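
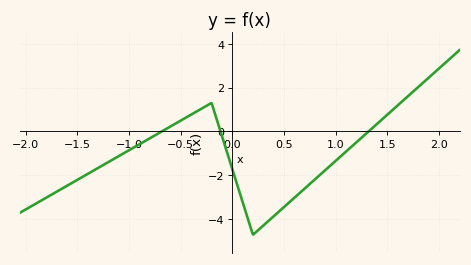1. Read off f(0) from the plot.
-1.6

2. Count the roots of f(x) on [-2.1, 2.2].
3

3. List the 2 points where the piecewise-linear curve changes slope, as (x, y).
(-0.2, 1.3); (0.2, -4.7)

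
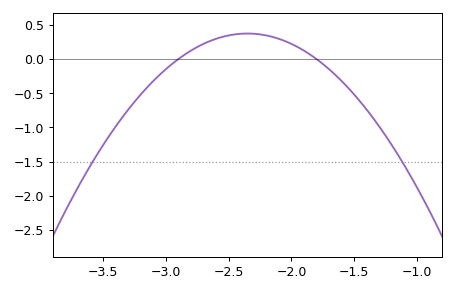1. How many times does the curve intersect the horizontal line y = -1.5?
2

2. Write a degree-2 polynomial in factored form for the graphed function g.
y = -1.24(x + 2.9)(x + 1.8)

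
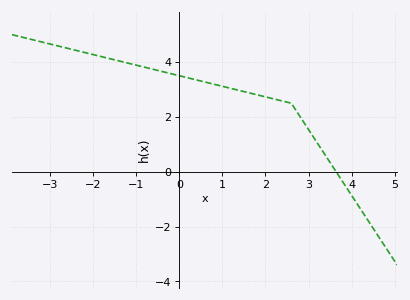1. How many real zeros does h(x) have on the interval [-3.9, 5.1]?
1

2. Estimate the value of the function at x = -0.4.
3.6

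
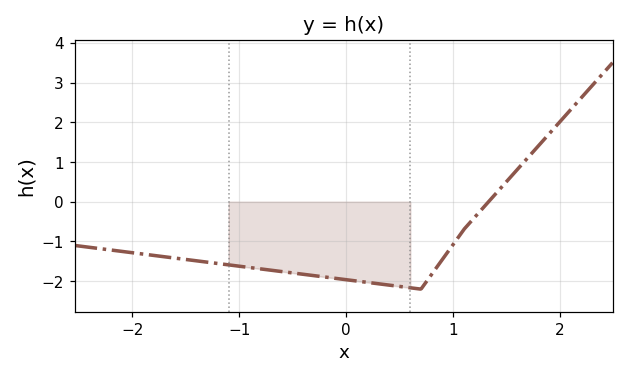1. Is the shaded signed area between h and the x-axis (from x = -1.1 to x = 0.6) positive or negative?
negative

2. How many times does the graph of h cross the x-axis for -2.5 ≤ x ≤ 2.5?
1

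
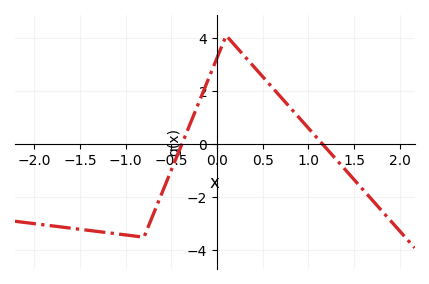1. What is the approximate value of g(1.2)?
-0.2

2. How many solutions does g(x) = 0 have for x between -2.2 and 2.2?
2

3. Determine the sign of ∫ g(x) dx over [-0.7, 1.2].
positive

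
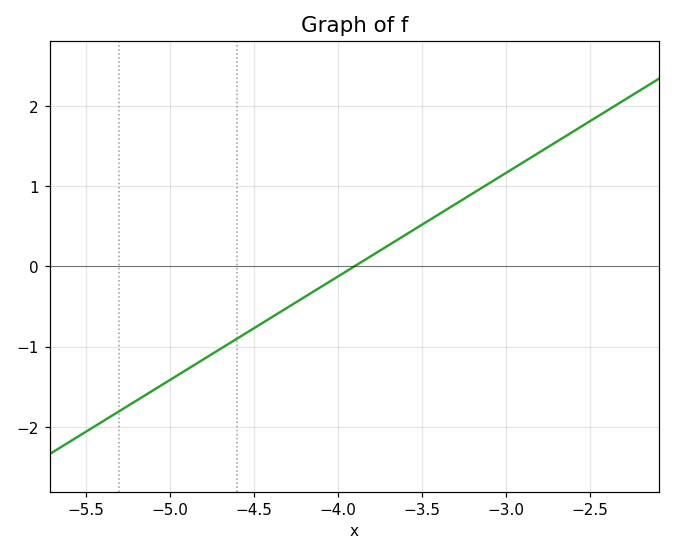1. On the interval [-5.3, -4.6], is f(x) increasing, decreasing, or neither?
increasing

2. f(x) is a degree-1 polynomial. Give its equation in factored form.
y = 1.29(x + 3.9)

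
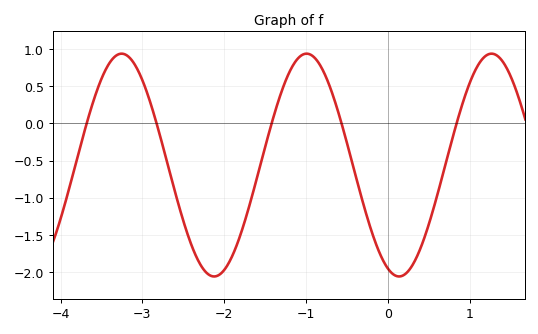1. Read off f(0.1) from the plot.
-2.05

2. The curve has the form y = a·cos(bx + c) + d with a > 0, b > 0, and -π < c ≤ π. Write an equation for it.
y = 1.5cos(2.8x + 2.8) - 0.56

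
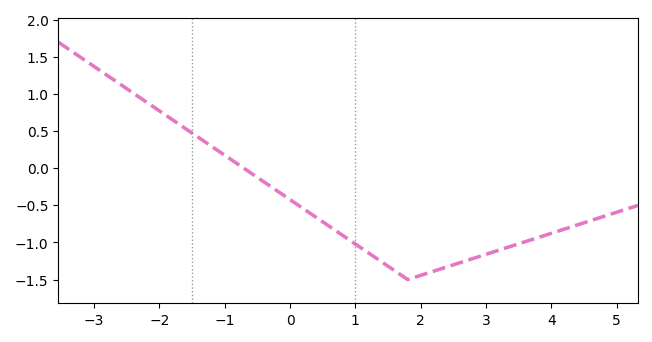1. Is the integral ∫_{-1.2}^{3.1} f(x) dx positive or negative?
negative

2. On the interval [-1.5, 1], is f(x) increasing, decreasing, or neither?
decreasing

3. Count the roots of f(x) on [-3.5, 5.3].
1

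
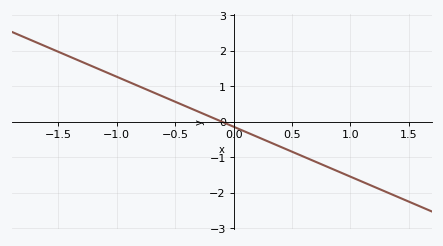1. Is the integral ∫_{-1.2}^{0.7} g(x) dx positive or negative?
positive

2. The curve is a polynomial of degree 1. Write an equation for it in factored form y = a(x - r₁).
y = -1.41(x + 0.1)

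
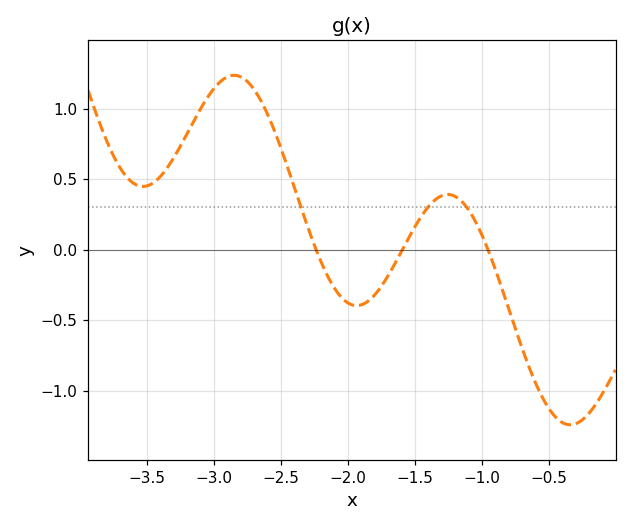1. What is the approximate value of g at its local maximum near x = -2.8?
1.25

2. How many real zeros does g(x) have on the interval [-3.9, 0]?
3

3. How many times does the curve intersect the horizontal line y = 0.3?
3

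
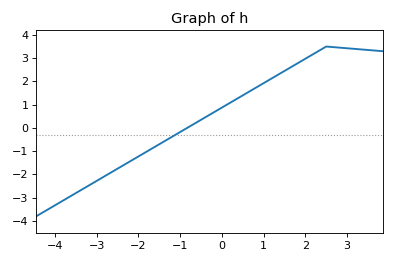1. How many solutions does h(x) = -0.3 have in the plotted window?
1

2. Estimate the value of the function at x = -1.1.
-0.282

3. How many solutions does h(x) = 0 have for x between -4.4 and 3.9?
1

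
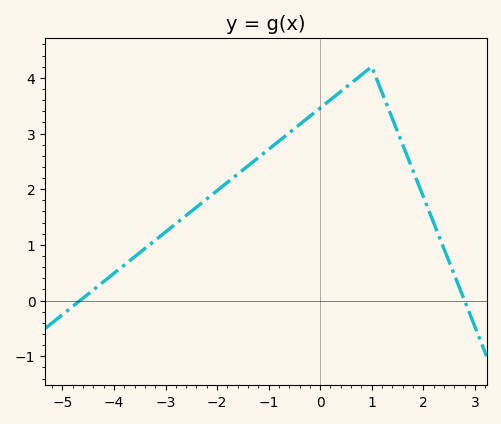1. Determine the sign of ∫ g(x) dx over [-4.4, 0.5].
positive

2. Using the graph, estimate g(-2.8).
1.38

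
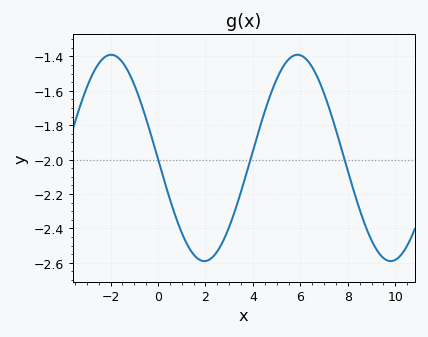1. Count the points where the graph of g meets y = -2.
3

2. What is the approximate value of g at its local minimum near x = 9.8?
-2.58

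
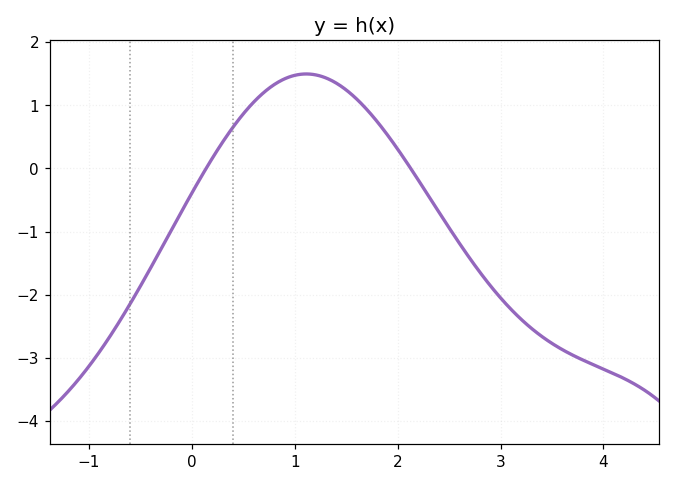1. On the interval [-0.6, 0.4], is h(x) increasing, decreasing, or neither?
increasing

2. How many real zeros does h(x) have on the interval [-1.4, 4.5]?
2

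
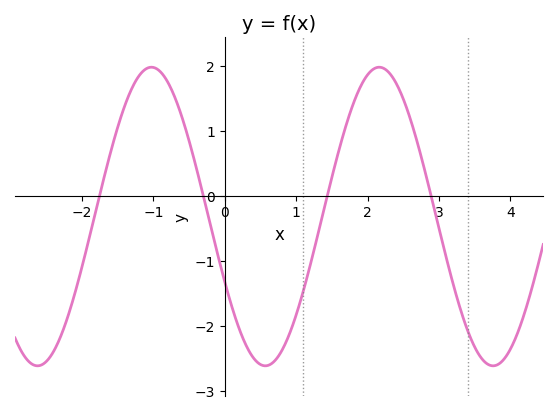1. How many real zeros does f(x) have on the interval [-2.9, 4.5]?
4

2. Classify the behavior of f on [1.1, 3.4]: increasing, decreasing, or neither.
neither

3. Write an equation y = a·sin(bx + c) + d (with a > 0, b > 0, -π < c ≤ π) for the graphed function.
y = 2.3sin(1.97x - 2.69) - 0.32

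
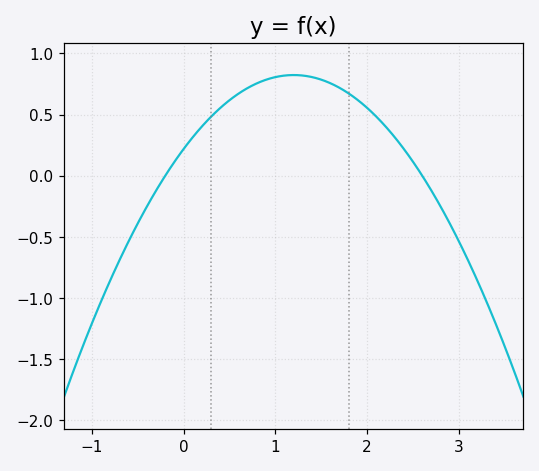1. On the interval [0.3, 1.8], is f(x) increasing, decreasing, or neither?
neither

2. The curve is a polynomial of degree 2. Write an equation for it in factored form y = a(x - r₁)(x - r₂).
y = -0.42(x + 0.2)(x - 2.6)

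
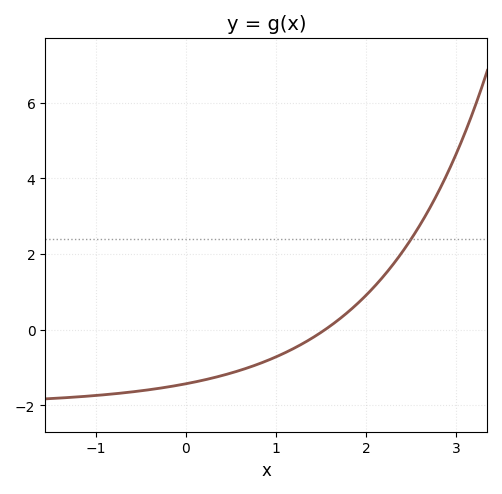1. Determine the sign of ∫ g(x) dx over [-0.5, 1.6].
negative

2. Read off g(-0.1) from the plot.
-1.4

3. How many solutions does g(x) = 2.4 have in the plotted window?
1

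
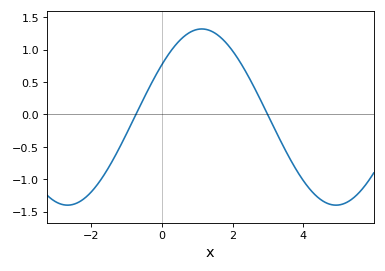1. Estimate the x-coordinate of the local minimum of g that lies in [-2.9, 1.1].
-2.65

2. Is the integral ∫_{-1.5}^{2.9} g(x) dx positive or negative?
positive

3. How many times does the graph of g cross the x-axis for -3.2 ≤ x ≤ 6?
2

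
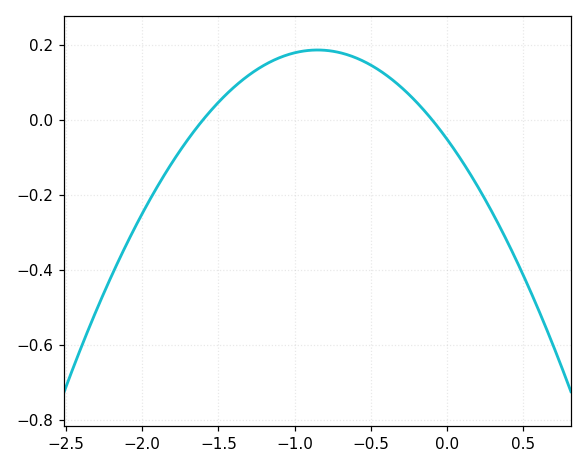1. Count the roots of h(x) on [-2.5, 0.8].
2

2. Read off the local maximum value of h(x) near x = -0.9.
0.186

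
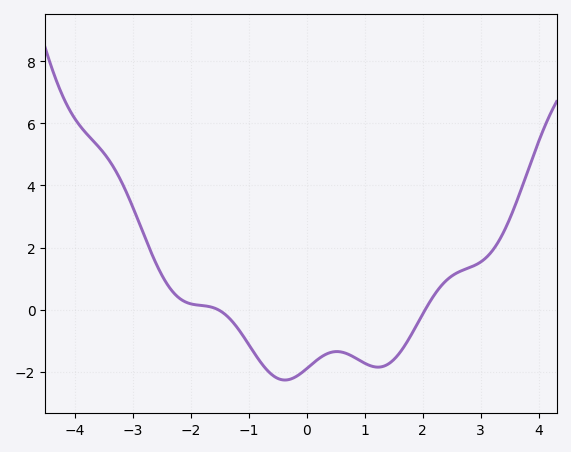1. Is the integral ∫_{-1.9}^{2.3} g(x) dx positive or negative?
negative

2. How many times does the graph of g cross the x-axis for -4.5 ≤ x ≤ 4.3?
2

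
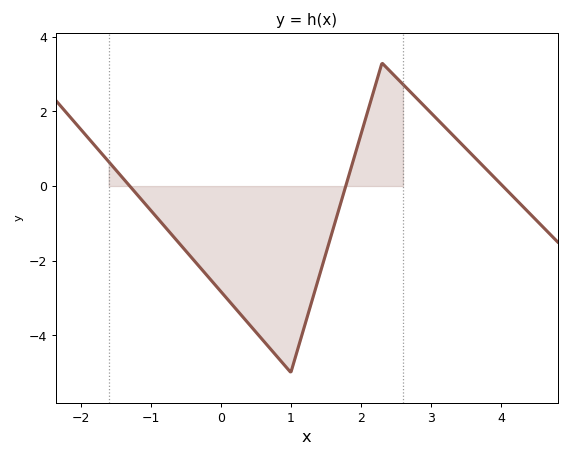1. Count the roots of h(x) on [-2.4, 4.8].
3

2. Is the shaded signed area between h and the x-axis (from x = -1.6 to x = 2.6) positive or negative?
negative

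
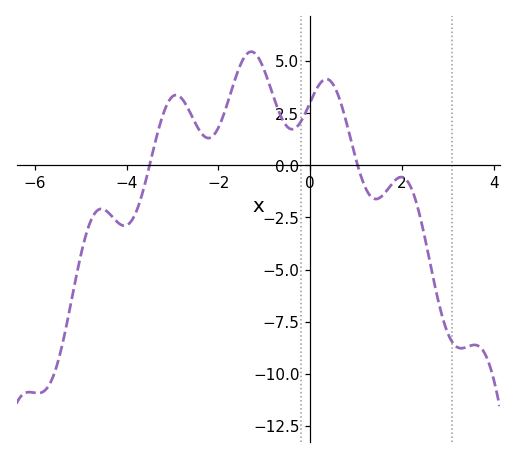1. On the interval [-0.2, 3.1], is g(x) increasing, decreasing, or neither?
neither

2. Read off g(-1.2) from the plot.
5.37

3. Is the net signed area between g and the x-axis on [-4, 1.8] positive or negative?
positive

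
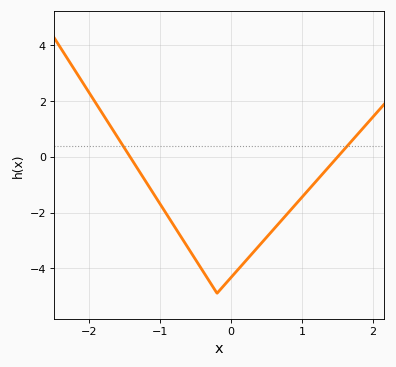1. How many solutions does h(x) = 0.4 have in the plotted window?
2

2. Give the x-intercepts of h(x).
-1.4, 1.5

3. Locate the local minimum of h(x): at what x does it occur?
-0.2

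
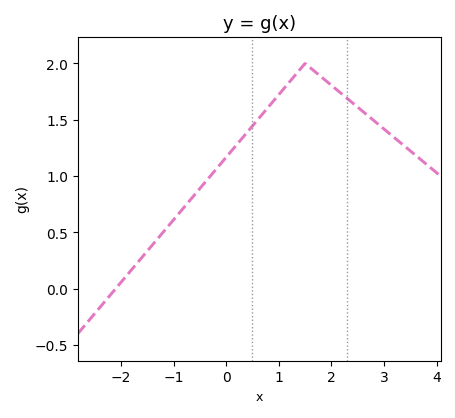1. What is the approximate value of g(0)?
1.15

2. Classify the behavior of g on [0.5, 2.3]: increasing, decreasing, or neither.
neither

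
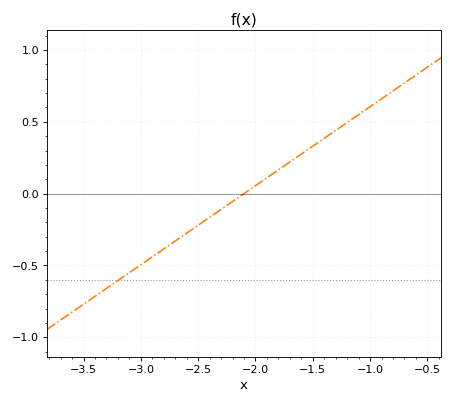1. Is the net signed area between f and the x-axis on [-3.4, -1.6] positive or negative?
negative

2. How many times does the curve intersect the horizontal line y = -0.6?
1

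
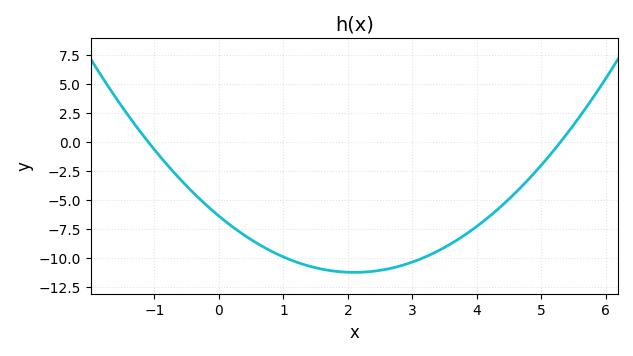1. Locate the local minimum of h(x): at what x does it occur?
2.1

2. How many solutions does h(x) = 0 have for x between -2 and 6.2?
2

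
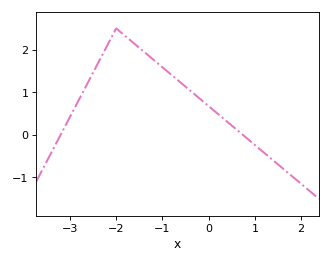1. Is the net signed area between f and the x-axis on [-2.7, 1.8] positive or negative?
positive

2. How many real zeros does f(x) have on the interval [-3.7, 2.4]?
2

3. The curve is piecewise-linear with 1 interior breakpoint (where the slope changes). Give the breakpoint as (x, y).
(-2, 2.5)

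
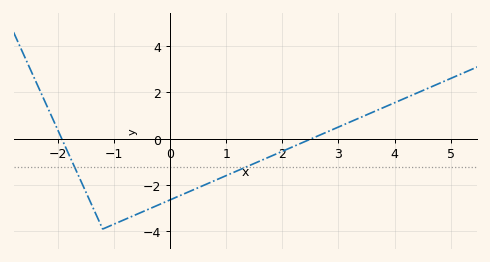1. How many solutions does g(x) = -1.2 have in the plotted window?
2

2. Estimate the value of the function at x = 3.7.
1.24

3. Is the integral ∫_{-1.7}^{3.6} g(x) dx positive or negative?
negative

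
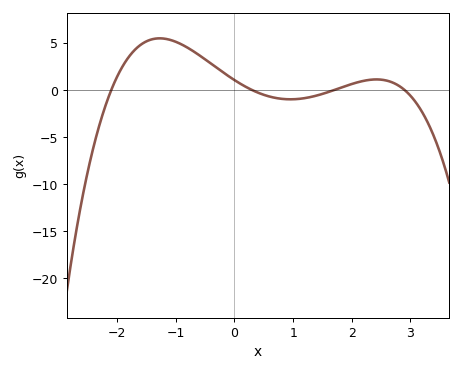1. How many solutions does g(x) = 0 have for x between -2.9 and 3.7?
4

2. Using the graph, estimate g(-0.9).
4.84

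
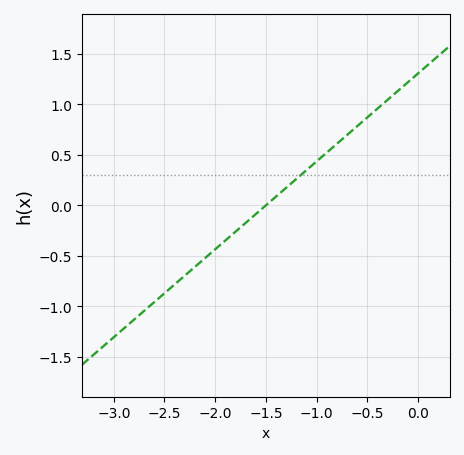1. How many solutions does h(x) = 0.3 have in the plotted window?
1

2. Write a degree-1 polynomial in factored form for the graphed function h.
y = 0.87(x + 1.5)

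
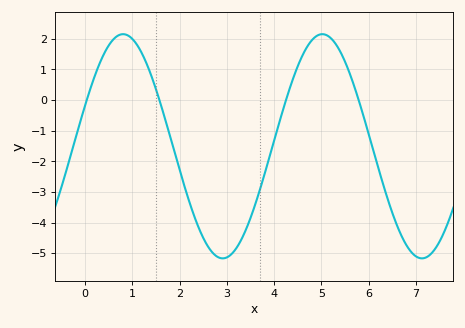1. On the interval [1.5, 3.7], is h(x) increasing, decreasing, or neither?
neither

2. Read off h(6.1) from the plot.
-1.6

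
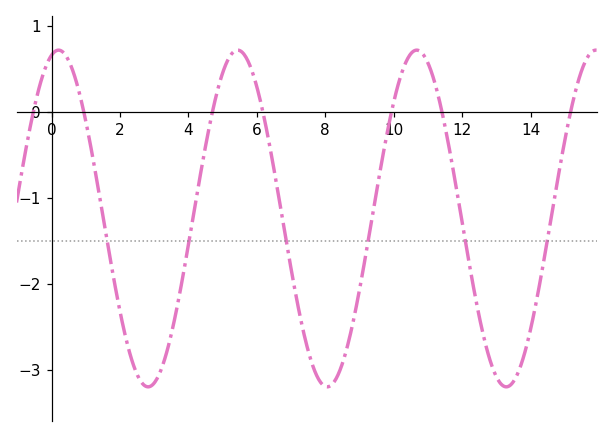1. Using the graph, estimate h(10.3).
0.527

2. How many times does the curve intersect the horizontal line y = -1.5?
6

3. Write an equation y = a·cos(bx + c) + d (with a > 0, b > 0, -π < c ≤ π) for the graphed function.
y = 1.96cos(1.2x - 0.242) - 1.24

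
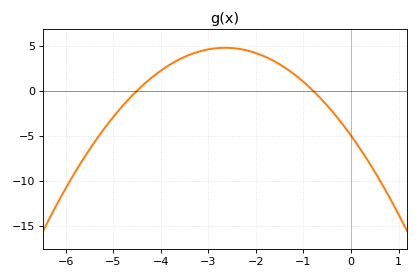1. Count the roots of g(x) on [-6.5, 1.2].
2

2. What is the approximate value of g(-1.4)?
2.59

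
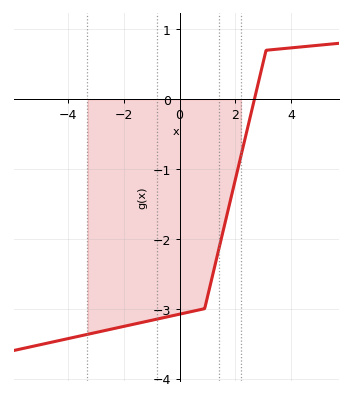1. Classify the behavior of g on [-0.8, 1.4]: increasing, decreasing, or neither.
increasing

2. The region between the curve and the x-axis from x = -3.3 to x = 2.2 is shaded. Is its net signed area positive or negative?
negative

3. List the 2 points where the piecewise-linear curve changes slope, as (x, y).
(0.9, -3); (3.1, 0.7)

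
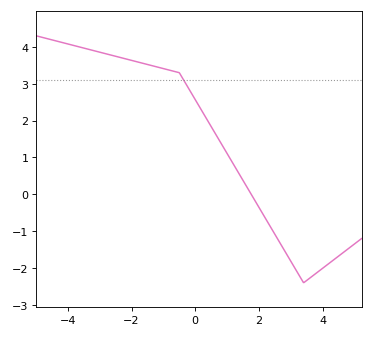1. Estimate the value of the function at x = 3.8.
-2.14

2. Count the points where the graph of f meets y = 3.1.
1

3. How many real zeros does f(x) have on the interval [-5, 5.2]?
1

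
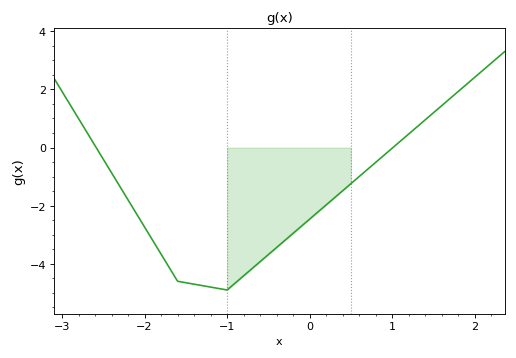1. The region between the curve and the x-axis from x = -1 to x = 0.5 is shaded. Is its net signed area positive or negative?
negative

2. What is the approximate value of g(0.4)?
-1.49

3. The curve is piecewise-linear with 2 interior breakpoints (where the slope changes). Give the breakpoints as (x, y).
(-1.6, -4.6); (-1, -4.9)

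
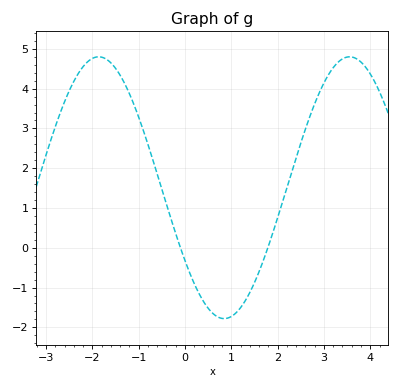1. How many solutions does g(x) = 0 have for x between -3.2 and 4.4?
2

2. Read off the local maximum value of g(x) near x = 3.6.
4.8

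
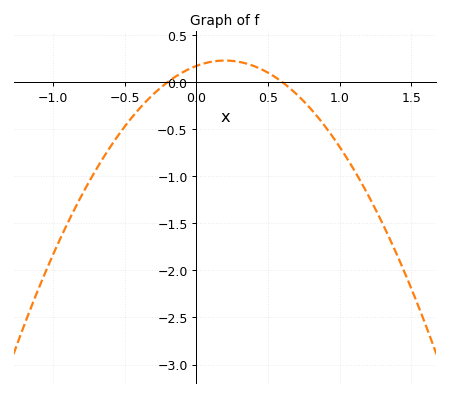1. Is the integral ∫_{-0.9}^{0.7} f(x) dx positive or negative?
negative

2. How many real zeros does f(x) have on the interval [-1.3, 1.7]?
2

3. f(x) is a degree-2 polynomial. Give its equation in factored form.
y = -1.43(x + 0.2)(x - 0.6)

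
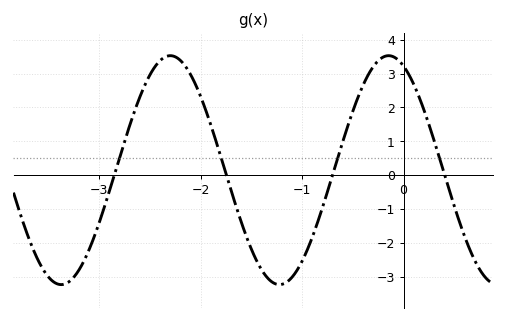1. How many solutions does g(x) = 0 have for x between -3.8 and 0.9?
4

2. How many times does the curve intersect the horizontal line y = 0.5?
4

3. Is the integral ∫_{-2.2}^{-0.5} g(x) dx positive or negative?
negative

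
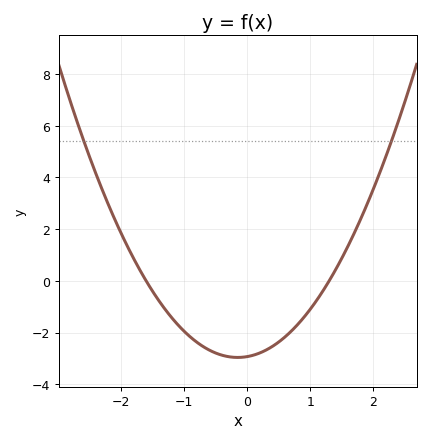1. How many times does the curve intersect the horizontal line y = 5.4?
2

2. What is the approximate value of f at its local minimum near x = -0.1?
-2.96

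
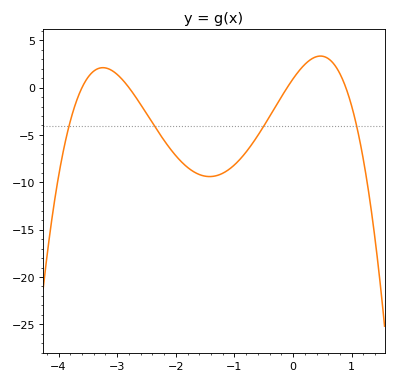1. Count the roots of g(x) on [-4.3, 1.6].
4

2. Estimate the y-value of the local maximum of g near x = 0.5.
3.33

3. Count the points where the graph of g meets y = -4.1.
4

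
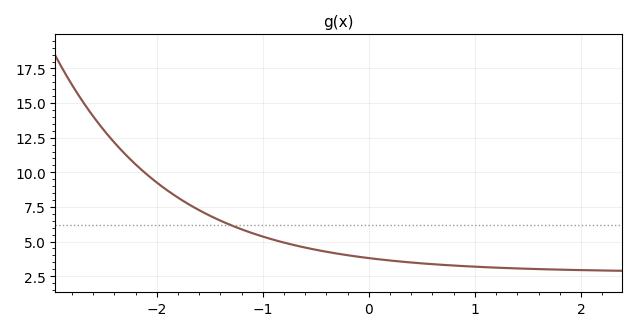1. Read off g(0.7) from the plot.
3.31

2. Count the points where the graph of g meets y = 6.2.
1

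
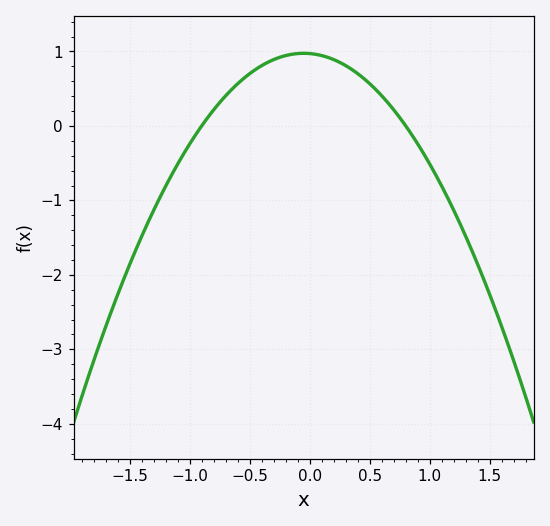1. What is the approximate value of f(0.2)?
0.9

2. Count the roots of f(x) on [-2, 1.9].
2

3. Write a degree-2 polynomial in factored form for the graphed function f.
y = -1.35(x + 0.9)(x - 0.8)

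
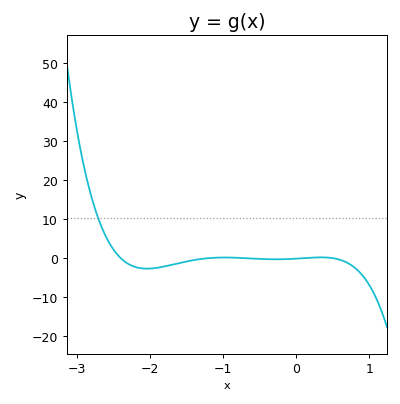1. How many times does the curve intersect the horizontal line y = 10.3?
1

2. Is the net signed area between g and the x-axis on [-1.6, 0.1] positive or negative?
negative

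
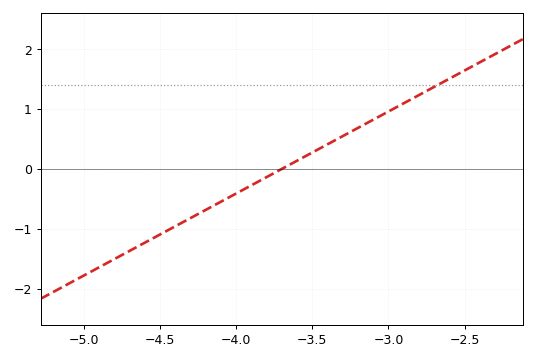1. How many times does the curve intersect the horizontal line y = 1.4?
1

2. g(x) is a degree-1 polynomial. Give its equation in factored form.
y = 1.37(x + 3.7)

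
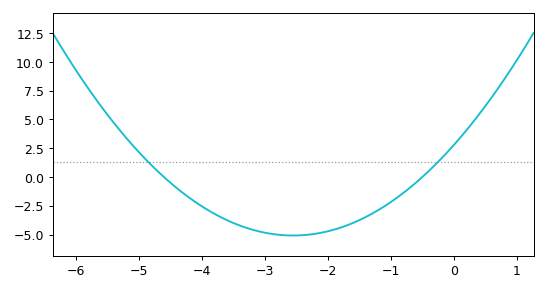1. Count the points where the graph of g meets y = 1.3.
2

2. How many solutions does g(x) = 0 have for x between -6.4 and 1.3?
2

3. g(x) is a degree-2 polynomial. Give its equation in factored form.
y = 1.21(x + 4.6)(x + 0.5)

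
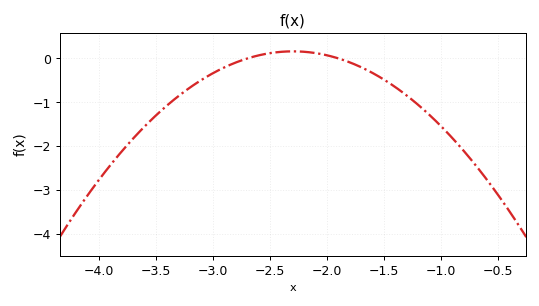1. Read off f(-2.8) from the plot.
-0.091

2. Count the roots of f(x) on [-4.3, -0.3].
2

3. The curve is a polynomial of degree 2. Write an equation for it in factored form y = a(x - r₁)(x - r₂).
y = -1.01(x + 2.7)(x + 1.9)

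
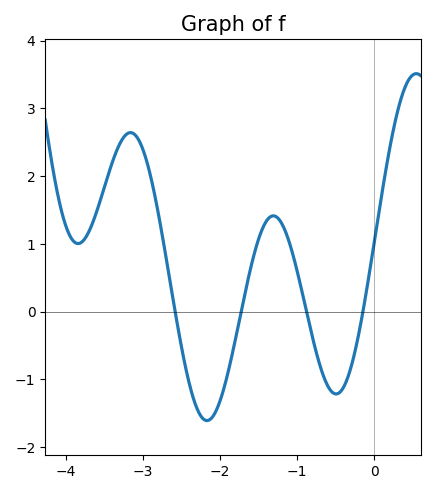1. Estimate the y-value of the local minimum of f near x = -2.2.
-1.6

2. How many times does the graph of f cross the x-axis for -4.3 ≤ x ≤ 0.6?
4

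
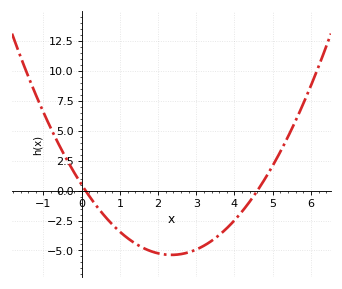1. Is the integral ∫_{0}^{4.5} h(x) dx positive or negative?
negative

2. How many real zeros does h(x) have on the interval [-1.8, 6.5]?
2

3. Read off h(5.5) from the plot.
5.15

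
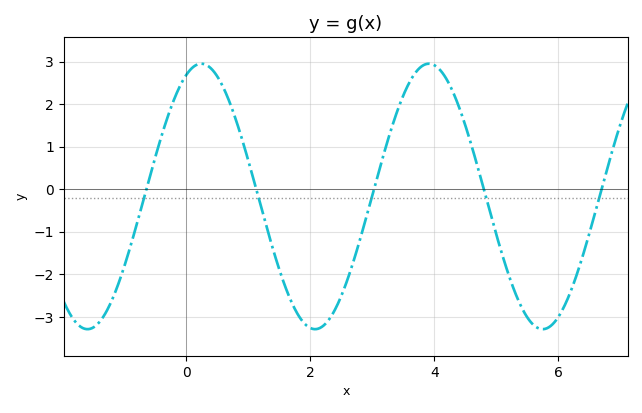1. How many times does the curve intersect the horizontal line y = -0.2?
5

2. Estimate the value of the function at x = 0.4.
2.8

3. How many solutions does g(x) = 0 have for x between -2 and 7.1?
5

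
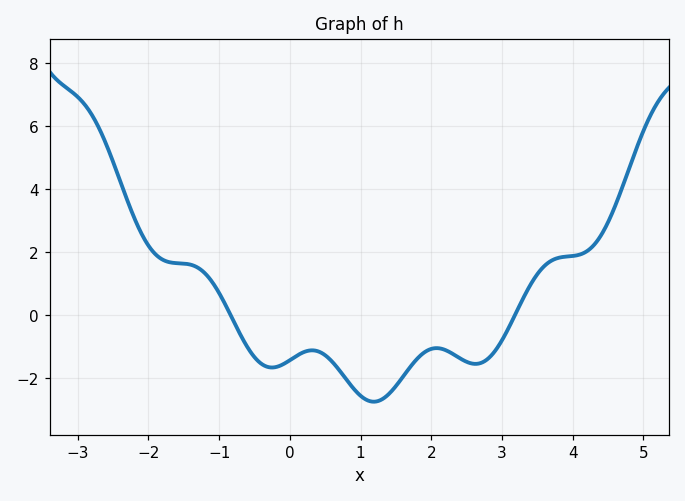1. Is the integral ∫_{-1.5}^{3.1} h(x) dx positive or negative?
negative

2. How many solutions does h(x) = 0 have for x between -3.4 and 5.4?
2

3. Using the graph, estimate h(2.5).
-1.49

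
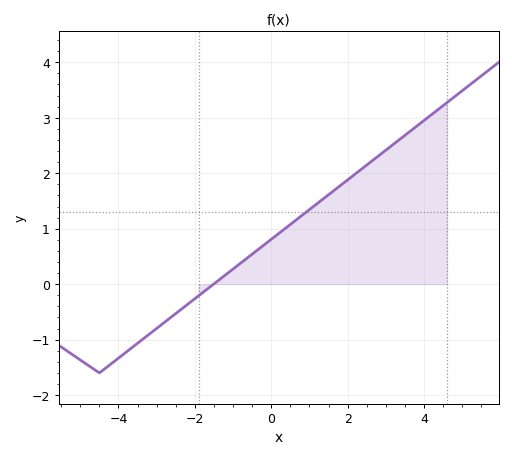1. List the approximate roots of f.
-1.51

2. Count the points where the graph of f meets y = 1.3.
1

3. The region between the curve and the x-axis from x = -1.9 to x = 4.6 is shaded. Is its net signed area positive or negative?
positive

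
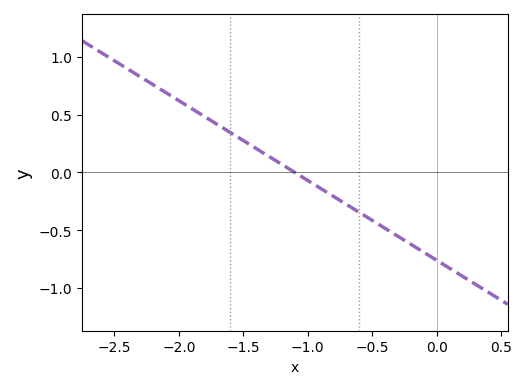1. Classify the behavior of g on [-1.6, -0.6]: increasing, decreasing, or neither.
decreasing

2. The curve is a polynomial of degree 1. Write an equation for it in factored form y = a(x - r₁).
y = -0.69(x + 1.1)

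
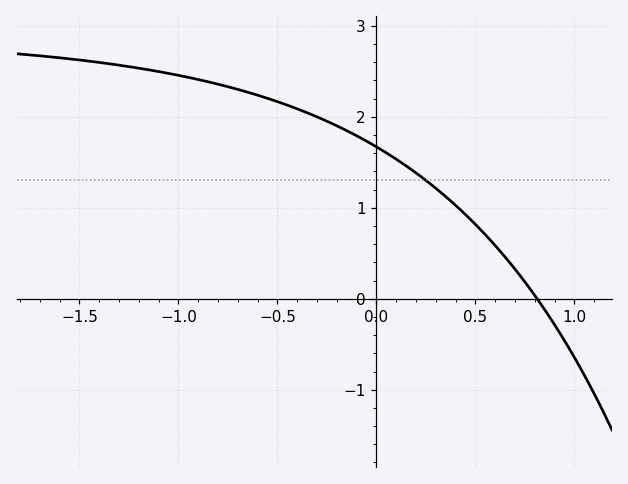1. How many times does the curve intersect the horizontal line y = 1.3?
1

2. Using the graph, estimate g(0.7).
0.3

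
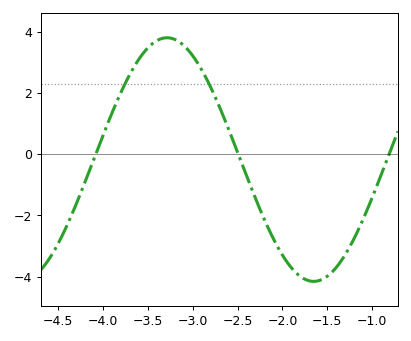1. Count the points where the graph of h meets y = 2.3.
2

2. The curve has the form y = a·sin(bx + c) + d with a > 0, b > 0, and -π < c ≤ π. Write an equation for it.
y = 3.99sin(1.92x + 1.6) - 0.17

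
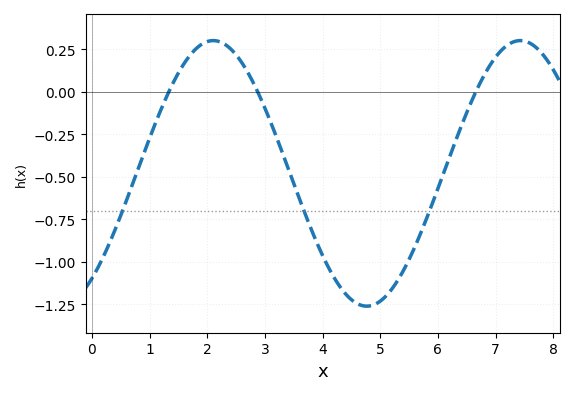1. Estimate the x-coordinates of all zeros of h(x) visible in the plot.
1.33, 2.87, 6.66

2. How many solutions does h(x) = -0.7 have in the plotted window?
3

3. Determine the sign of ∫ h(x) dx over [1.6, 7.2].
negative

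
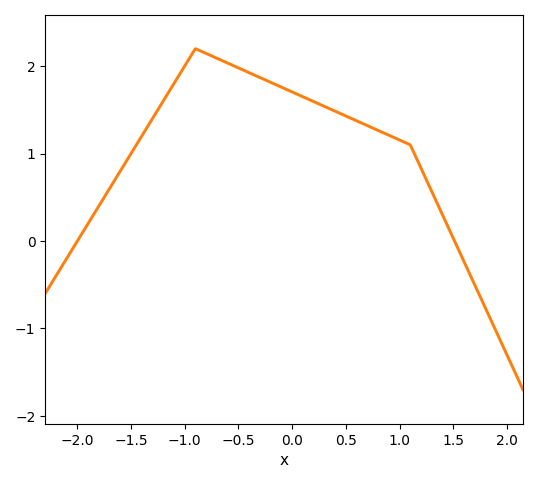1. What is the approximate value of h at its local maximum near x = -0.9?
2.2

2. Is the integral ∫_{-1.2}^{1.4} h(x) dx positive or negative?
positive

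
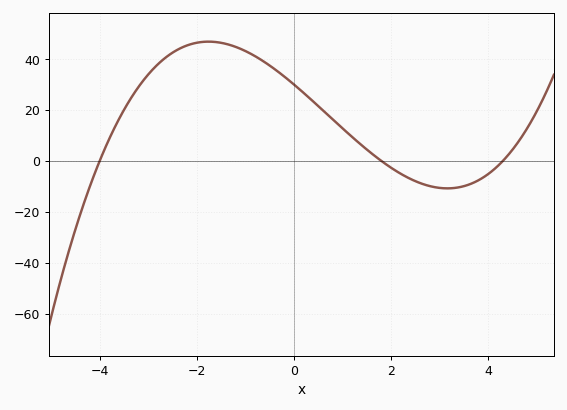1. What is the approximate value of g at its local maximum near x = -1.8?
46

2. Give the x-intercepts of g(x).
-4, 1.8, 4.2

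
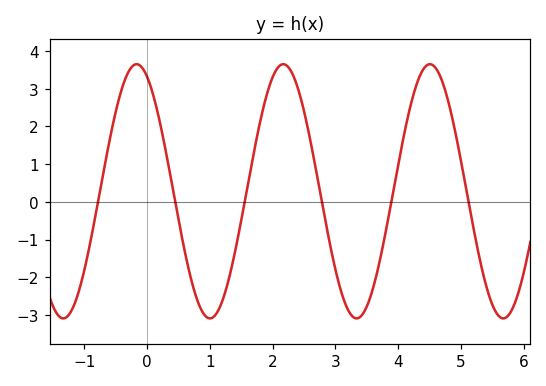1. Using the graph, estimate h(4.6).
3.54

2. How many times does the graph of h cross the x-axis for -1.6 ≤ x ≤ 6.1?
6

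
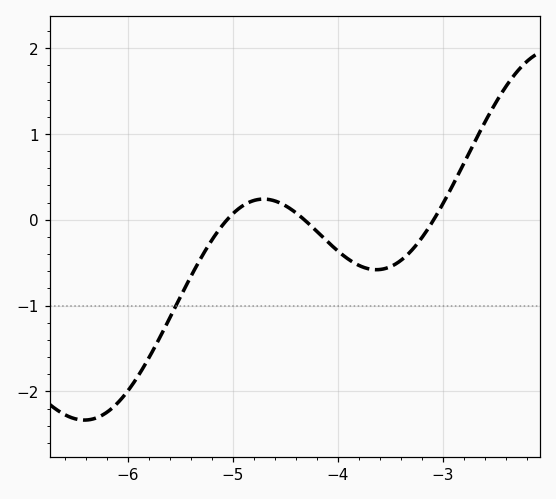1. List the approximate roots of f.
-5.05, -4.32, -3.09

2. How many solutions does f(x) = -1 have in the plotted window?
1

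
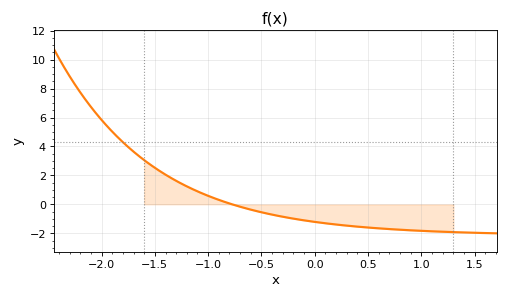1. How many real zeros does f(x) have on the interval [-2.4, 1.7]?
1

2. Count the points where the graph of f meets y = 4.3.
1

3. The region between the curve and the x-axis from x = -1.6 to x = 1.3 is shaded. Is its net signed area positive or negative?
negative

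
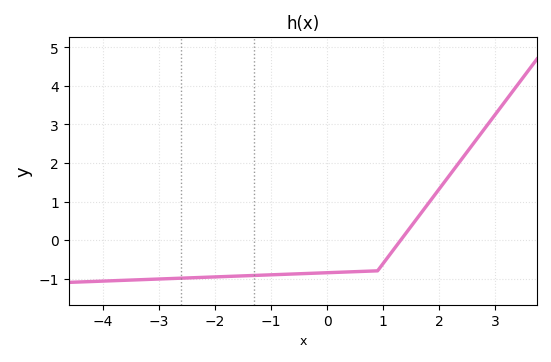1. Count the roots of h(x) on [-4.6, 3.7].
1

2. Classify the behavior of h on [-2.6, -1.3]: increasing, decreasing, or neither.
increasing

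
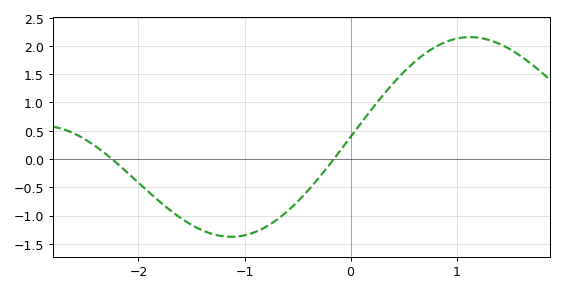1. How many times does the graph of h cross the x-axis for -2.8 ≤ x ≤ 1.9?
2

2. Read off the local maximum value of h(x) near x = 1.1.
2.16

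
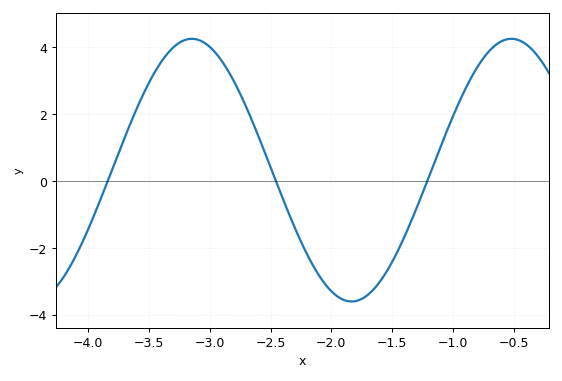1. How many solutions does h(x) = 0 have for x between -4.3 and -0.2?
3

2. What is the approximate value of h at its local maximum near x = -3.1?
4.2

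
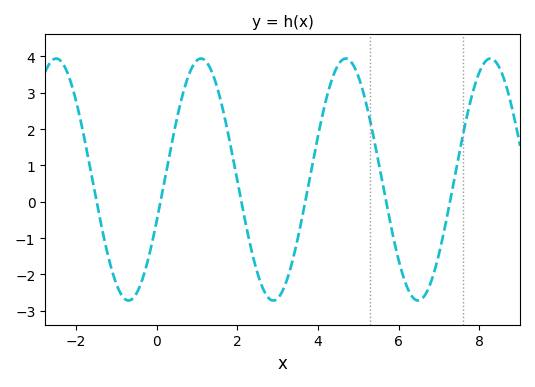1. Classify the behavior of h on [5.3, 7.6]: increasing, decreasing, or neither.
neither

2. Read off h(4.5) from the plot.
3.76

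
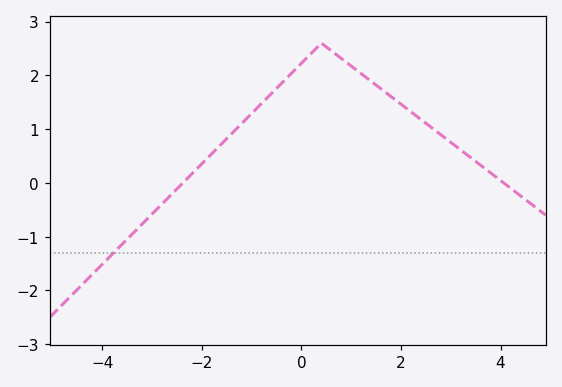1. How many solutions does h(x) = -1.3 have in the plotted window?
1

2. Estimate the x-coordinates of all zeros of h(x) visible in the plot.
-2.38, 4.06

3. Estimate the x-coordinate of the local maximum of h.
0.399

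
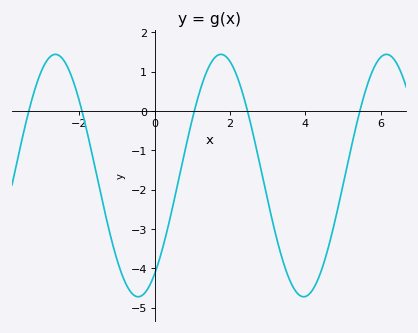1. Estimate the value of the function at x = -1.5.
-1.8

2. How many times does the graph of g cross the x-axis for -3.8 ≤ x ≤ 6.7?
5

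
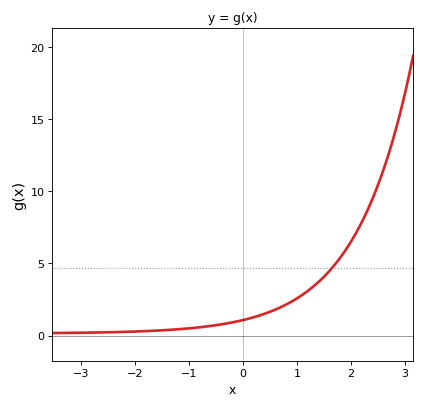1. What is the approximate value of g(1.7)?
5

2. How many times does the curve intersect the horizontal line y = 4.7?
1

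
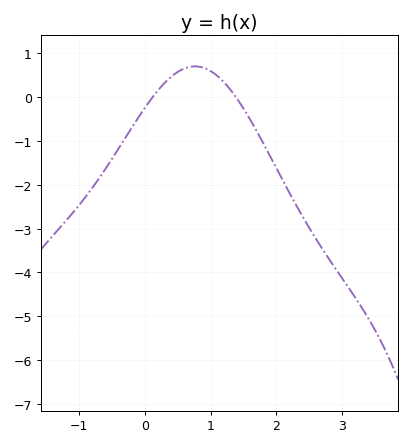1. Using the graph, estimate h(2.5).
-3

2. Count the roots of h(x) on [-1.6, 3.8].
2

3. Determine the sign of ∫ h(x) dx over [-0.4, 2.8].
negative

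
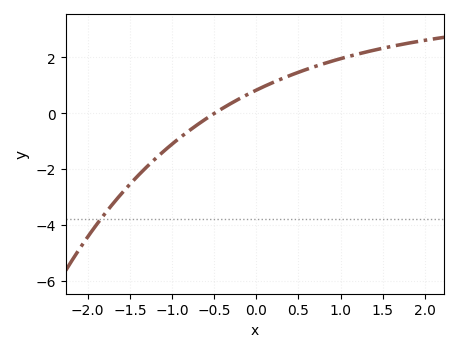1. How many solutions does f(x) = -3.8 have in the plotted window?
1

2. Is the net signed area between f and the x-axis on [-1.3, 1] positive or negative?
positive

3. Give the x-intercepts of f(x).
-0.491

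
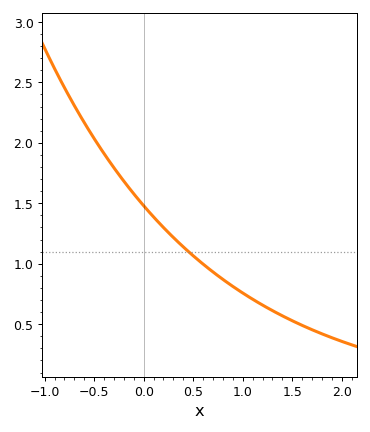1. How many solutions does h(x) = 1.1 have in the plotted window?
1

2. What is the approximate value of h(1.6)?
0.49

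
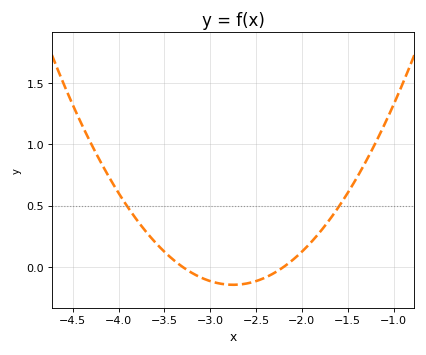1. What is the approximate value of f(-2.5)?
-0.115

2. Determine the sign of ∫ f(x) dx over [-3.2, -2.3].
negative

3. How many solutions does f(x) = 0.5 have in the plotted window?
2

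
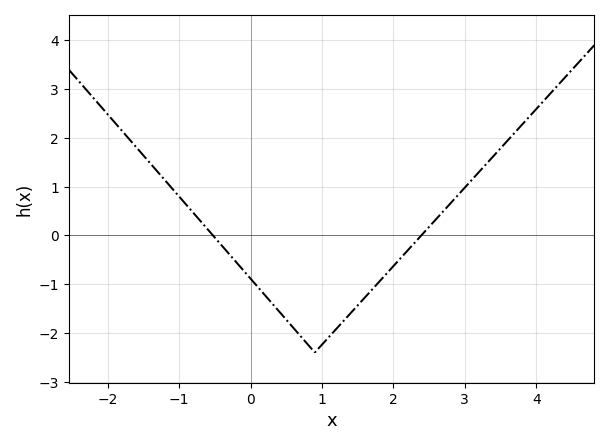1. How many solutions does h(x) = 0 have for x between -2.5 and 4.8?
2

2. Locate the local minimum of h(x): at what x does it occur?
0.898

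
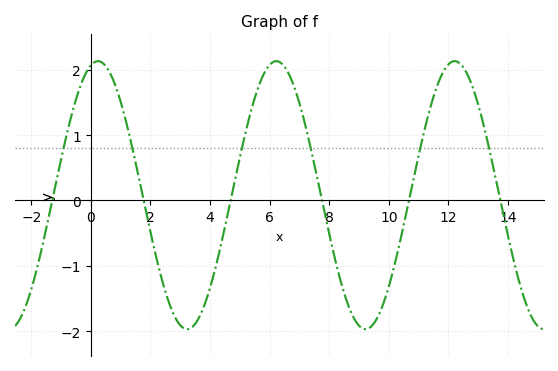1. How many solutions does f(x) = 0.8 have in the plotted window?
6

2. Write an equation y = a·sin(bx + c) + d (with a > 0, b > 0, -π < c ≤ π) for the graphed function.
y = 2.05sin(1.05x + 1.32) + 0.08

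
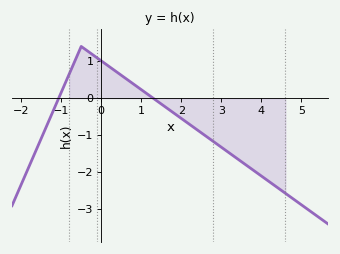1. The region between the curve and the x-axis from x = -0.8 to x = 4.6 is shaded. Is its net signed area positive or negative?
negative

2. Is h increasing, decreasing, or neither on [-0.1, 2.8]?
decreasing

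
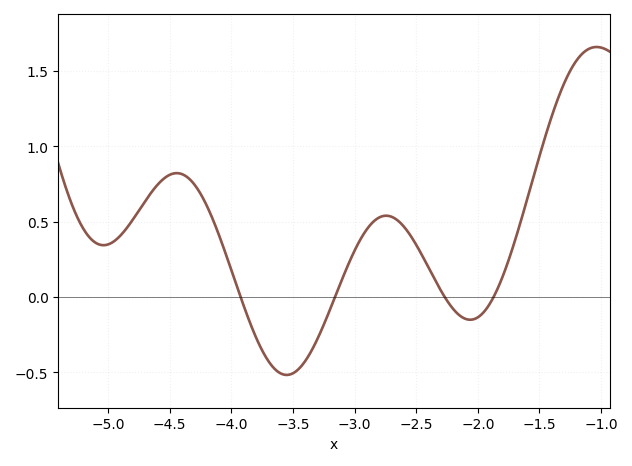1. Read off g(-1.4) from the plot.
1.2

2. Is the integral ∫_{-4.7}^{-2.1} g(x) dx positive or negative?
positive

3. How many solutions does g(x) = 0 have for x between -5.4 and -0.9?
4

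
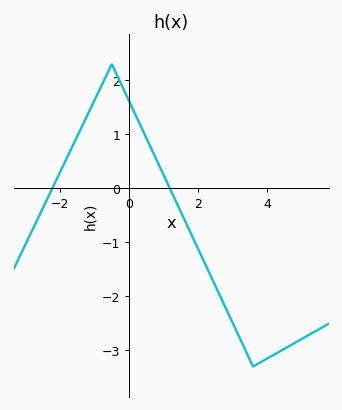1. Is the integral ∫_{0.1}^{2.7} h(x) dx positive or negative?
negative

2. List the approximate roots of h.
-2.2, 1.2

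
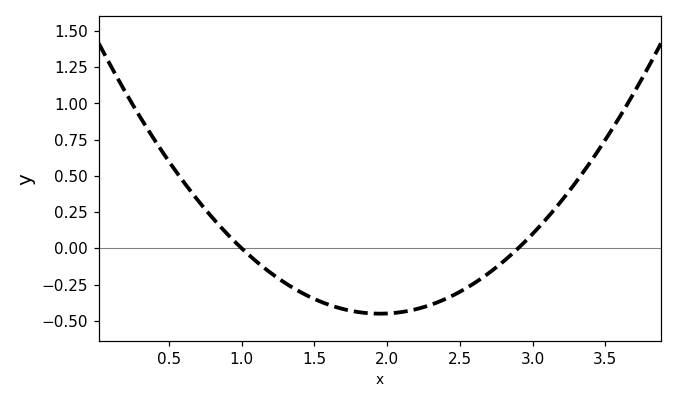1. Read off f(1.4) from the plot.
-0.3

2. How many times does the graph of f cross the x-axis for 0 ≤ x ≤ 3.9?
2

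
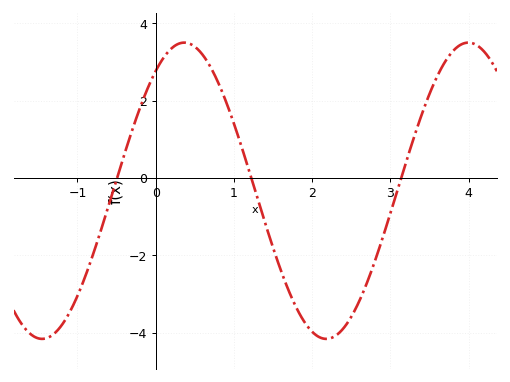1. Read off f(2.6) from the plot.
-3.2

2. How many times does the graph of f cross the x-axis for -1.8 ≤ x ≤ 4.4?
3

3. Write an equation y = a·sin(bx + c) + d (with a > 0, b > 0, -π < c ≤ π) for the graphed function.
y = 3.83sin(1.73x + 0.94) - 0.33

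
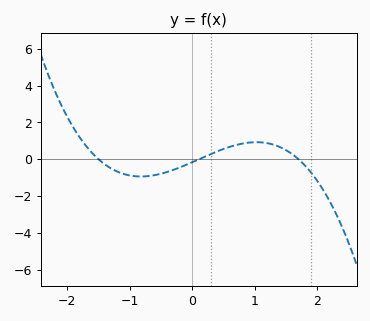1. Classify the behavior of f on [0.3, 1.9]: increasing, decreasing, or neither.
neither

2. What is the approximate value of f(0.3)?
0.2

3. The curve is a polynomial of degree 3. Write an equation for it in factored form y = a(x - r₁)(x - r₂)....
y = -0.59(x + 1.5)(x - 0.1)(x - 1.7)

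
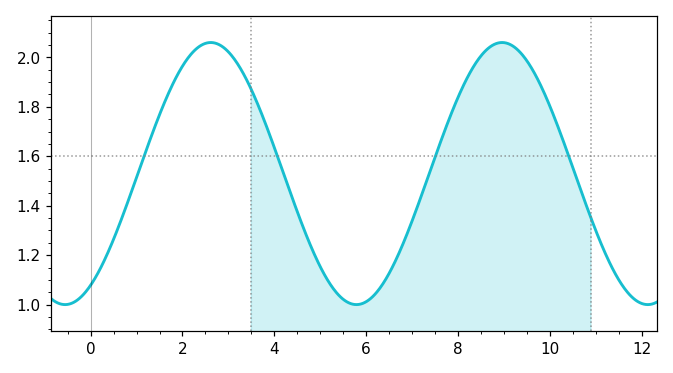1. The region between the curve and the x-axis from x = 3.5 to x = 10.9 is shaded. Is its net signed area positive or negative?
positive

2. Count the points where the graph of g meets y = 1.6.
4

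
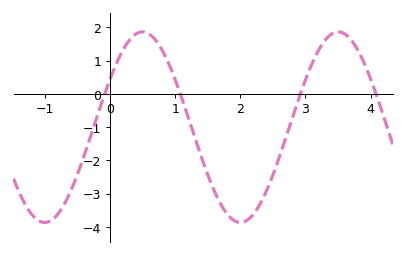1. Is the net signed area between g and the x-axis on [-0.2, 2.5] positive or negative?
negative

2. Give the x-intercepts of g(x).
-0.083, 1.08, 2.92, 4.08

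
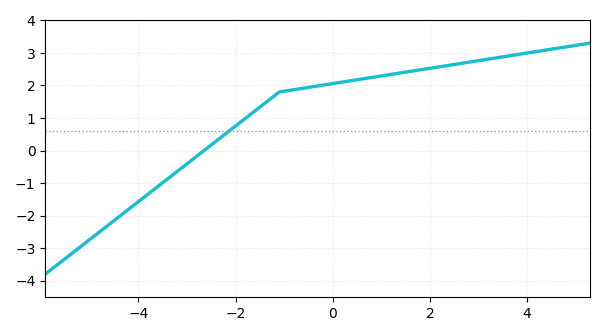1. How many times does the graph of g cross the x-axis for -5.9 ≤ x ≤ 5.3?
1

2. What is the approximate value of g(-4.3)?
-1.92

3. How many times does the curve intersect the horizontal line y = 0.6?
1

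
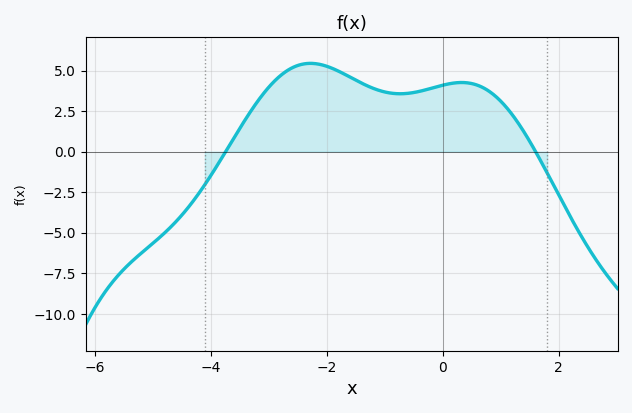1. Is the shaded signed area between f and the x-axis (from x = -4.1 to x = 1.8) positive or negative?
positive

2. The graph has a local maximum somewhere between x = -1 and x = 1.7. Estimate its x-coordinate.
0.327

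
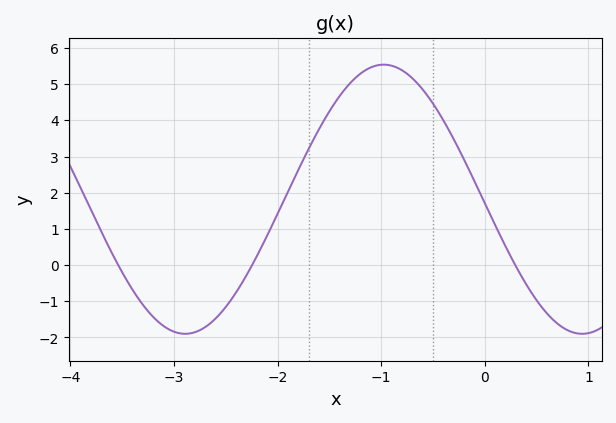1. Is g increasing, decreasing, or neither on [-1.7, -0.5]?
neither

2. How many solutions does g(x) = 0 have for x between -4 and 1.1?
3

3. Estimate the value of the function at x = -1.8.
2.6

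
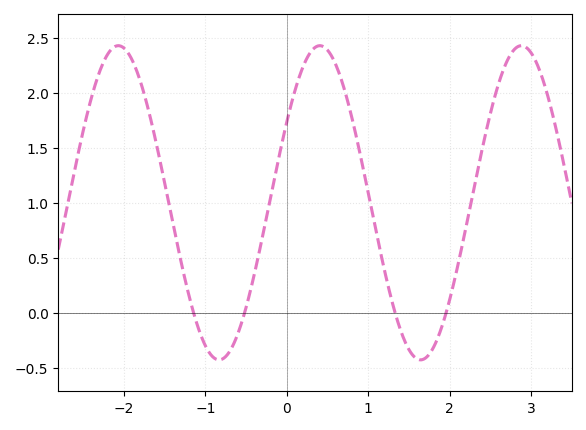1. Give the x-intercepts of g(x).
-1.1, -0.5, 1.3, 2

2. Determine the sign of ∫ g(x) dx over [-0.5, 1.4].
positive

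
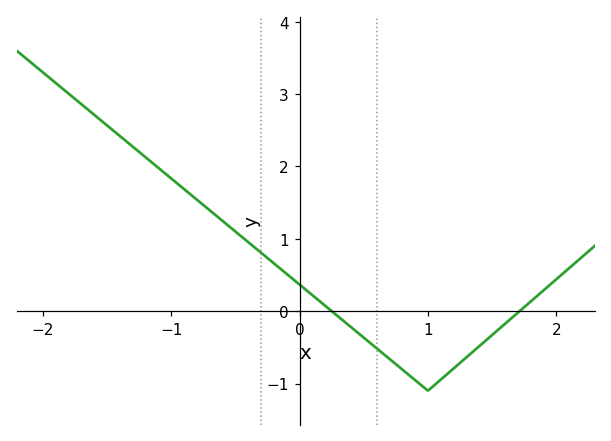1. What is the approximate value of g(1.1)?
-0.946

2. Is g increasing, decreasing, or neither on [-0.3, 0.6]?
decreasing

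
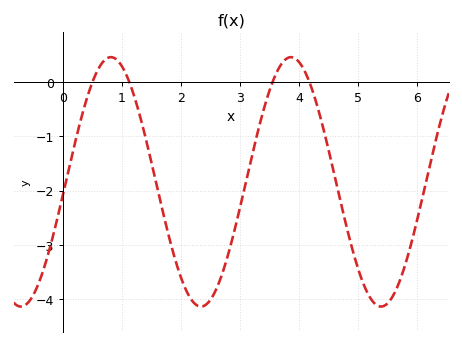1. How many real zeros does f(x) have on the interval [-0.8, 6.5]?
4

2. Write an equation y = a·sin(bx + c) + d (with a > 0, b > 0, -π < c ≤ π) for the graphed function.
y = 2.3sin(2.1x - 0.11) - 1.84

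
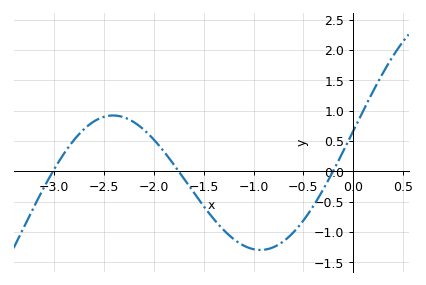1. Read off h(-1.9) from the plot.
0.3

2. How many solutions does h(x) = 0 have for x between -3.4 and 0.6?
3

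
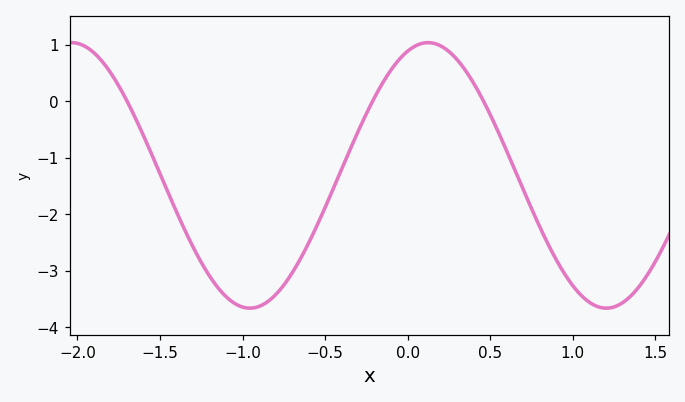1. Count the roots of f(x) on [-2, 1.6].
3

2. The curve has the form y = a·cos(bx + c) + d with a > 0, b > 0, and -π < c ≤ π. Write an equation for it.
y = 2.35cos(2.9x - 0.36) - 1.31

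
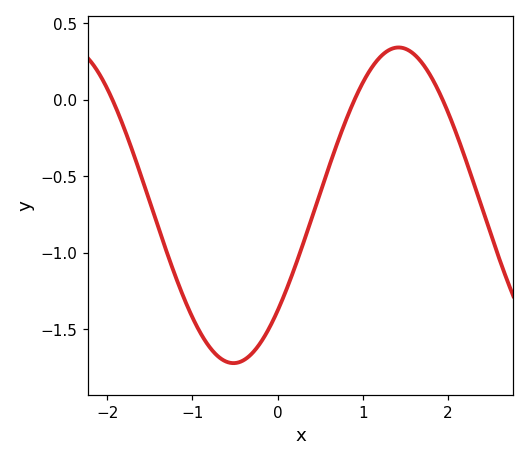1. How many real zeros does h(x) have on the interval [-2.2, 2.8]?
3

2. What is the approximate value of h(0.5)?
-0.6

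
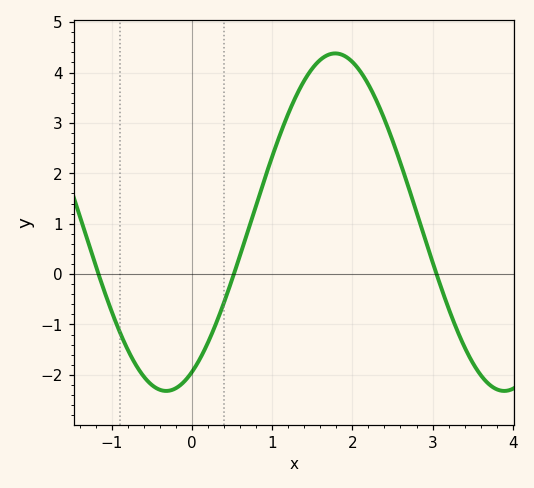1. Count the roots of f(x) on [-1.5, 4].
3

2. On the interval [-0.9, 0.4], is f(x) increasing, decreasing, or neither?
neither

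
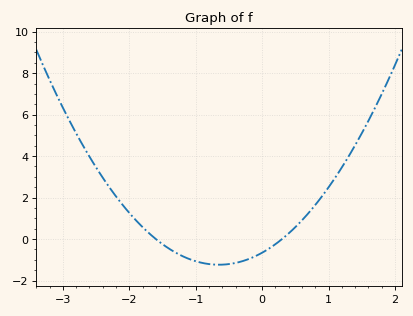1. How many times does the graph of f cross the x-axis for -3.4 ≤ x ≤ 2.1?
2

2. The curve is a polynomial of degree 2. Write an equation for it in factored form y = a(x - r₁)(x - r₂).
y = 1.37(x + 1.6)(x - 0.3)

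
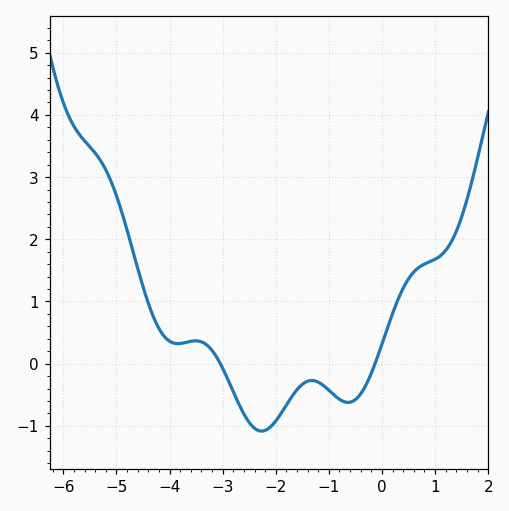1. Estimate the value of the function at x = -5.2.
3.12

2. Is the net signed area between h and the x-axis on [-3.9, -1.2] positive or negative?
negative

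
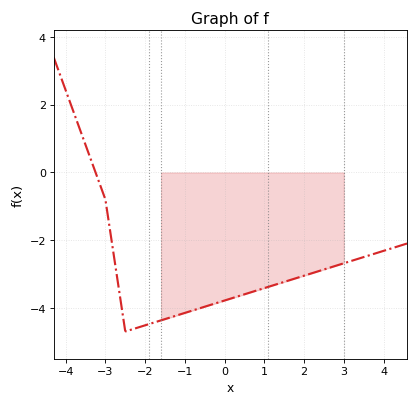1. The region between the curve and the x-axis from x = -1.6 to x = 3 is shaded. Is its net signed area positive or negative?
negative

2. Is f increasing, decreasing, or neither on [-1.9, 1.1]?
increasing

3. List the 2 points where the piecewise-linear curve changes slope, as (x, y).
(-3, -0.8); (-2.5, -4.7)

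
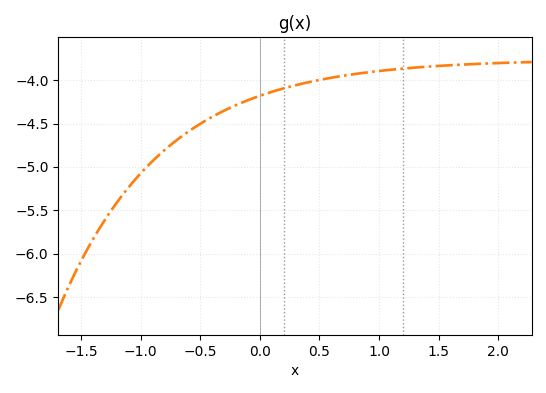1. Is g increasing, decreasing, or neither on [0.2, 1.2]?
increasing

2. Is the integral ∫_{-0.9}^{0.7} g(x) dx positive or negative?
negative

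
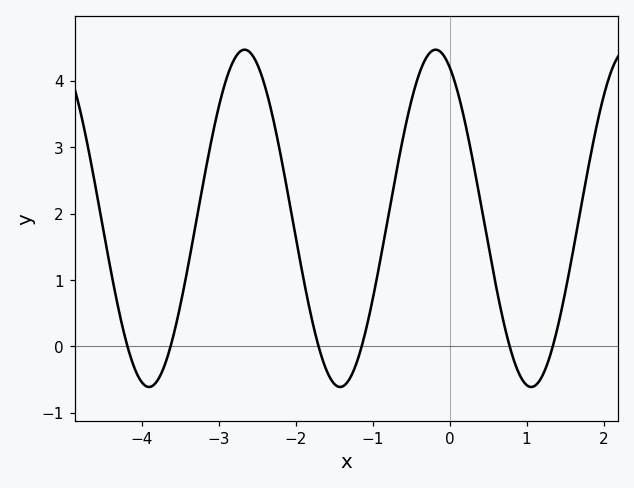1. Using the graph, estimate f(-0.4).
4.09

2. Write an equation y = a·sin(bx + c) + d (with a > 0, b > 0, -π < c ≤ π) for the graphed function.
y = 2.54sin(2.53x + 2.03) + 1.93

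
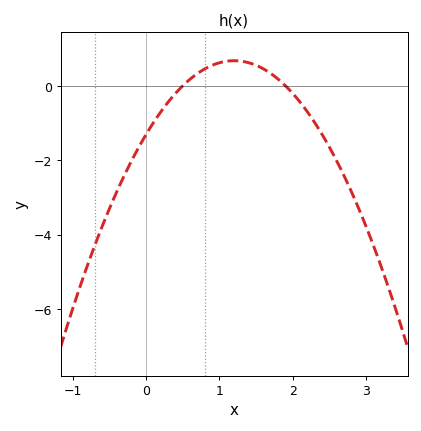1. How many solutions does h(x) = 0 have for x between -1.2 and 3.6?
2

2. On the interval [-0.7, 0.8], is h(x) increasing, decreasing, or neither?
increasing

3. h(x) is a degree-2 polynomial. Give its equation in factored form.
y = -1.38(x - 0.5)(x - 1.9)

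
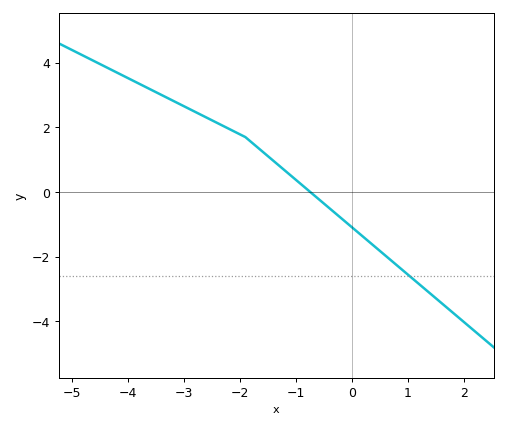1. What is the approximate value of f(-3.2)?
2.83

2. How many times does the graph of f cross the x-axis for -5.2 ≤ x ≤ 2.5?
1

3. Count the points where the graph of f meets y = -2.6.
1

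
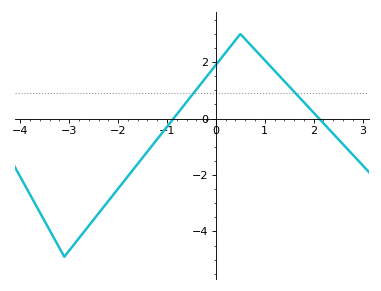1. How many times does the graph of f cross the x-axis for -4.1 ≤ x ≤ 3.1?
2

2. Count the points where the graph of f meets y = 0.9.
2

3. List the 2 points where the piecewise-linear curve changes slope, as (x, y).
(-3.1, -4.9); (0.5, 3)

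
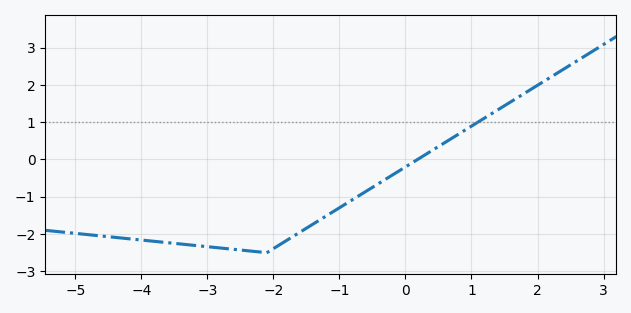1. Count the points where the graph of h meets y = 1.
1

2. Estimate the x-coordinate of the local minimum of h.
-2.1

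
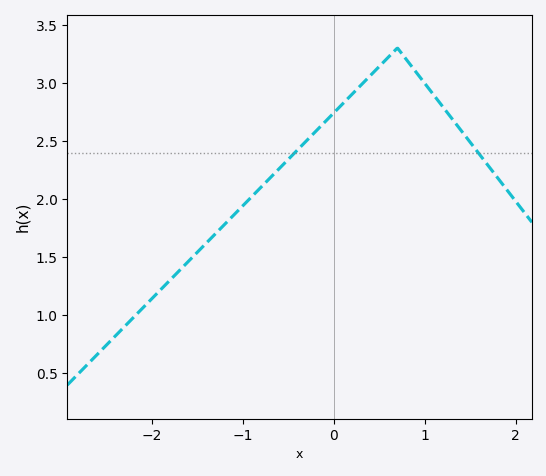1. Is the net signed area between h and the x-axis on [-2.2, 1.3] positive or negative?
positive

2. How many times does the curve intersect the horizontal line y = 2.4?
2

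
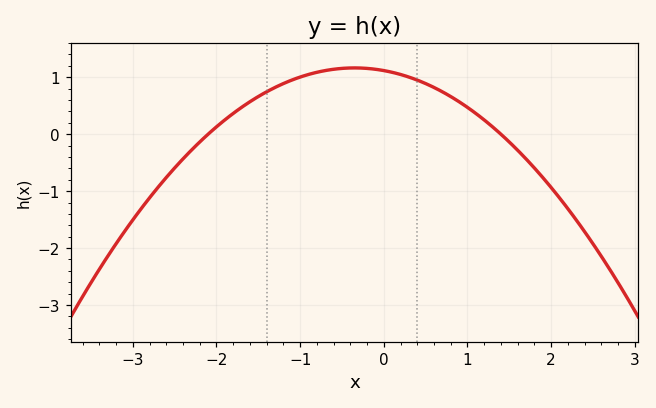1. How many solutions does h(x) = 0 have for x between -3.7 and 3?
2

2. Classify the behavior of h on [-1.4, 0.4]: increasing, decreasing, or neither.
neither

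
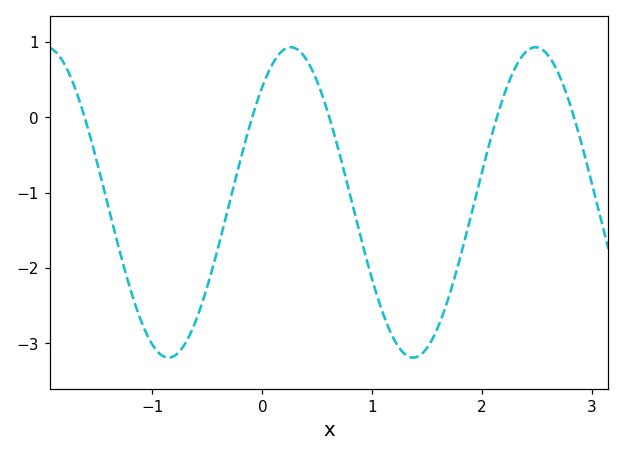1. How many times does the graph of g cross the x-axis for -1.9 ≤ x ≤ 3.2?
5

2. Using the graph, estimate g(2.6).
0.8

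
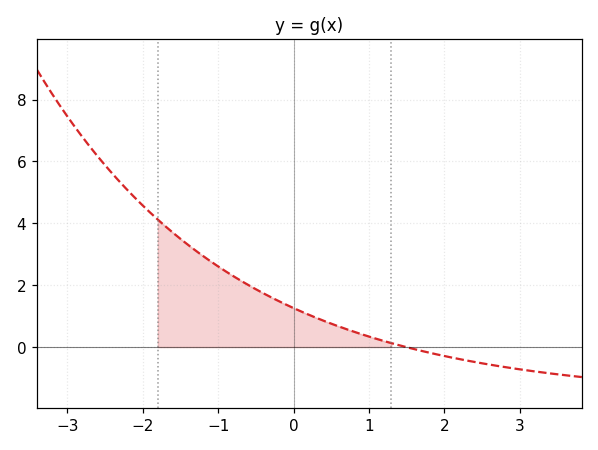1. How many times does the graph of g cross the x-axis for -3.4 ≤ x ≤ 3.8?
1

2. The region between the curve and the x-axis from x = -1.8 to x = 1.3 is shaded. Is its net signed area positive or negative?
positive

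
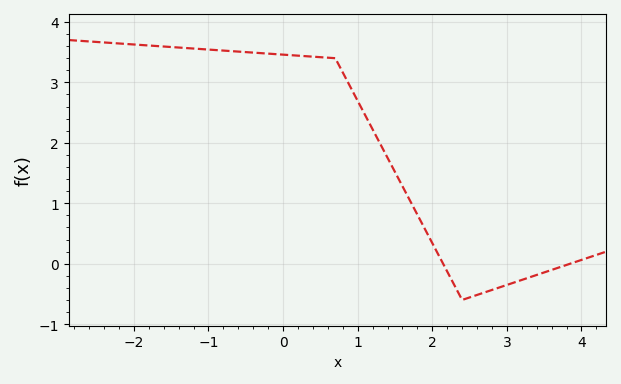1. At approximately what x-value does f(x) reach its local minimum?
2.4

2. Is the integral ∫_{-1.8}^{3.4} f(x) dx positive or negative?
positive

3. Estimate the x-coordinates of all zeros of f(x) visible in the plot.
2.14, 3.85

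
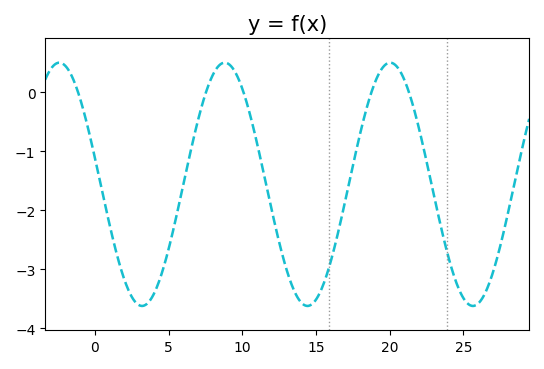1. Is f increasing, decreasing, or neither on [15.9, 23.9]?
neither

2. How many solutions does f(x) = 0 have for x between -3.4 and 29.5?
5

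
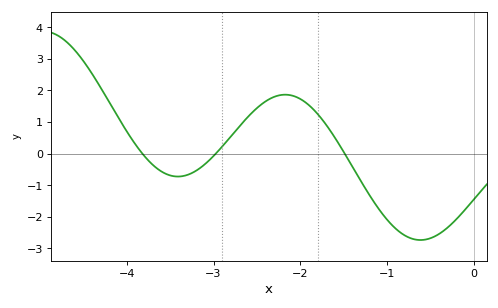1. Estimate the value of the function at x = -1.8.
1.3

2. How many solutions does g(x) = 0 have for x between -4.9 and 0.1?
3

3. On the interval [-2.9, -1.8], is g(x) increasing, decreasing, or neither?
neither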